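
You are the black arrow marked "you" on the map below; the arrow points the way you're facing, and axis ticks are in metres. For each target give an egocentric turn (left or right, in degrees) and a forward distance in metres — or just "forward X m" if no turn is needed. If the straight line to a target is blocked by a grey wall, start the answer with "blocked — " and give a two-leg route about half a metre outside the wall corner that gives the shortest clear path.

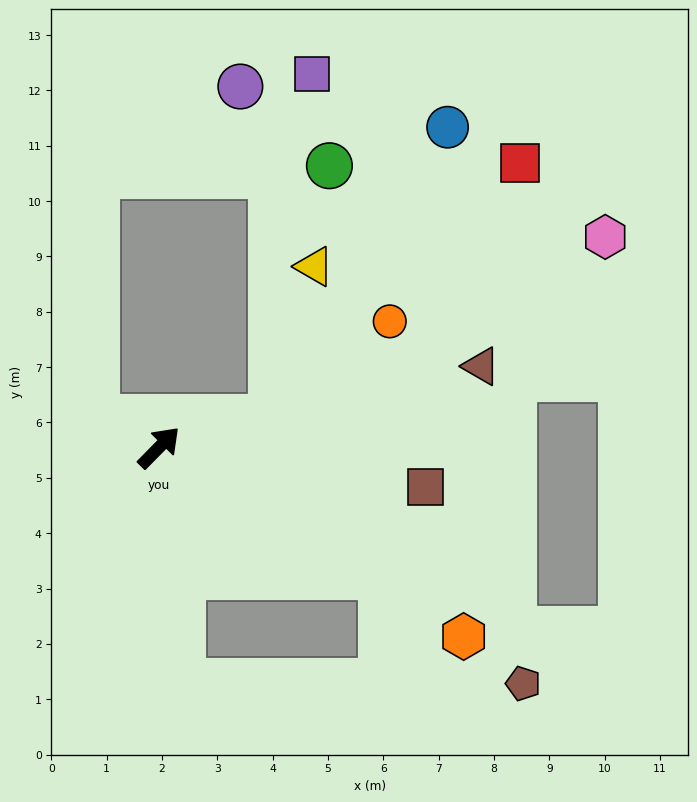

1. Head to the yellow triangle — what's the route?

blocked — turn right 31°, forward 2.1 m, then turn left 60°, forward 2.8 m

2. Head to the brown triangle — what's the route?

turn right 31°, forward 6.0 m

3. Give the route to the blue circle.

blocked — turn right 31°, forward 2.1 m, then turn left 44°, forward 6.1 m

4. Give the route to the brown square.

turn right 54°, forward 4.9 m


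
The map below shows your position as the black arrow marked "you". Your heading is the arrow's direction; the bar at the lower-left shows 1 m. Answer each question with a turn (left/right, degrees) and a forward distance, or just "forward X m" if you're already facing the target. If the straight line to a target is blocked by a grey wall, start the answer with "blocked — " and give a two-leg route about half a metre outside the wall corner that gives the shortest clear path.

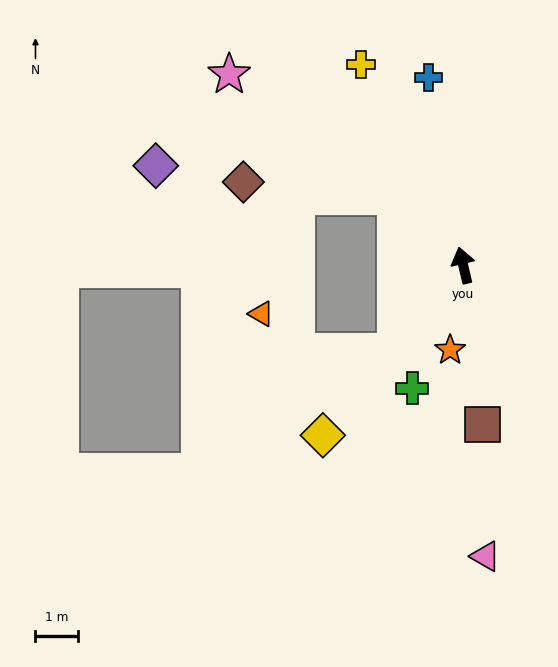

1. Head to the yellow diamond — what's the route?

turn left 127°, forward 5.1 m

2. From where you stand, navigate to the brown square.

turn left 174°, forward 3.7 m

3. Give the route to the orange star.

turn left 158°, forward 2.0 m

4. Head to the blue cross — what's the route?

turn right 3°, forward 4.4 m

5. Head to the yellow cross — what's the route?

turn left 14°, forward 5.2 m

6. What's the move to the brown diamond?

blocked — turn left 32°, forward 2.2 m, then turn left 39°, forward 3.5 m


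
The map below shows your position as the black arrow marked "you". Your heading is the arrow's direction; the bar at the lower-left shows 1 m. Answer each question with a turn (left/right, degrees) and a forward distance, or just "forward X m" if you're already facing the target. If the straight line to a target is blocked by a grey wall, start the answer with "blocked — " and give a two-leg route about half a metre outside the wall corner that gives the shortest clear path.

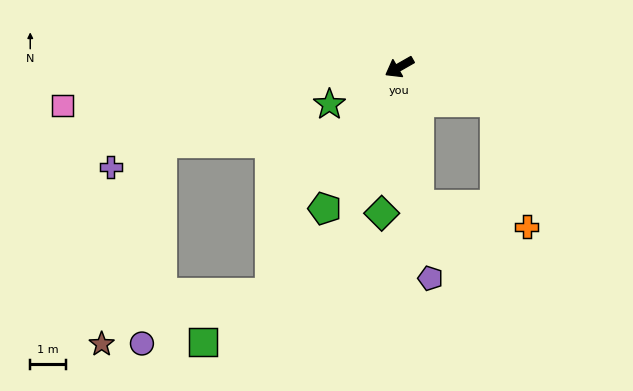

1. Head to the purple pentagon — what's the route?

turn left 69°, forward 6.0 m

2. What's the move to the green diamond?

turn left 53°, forward 4.2 m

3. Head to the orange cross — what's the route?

blocked — turn left 130°, forward 2.9 m, then turn right 55°, forward 3.6 m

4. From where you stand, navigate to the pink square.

turn right 23°, forward 9.6 m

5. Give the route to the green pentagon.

turn left 33°, forward 4.5 m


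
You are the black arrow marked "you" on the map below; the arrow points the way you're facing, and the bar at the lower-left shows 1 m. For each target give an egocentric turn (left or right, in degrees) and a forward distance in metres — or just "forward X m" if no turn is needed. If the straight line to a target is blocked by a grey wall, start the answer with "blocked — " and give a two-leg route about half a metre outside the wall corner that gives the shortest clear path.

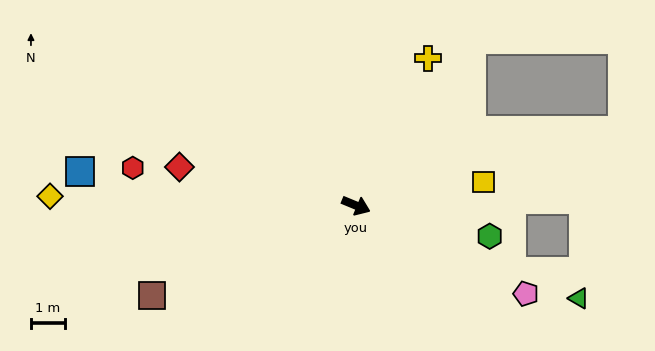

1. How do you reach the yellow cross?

turn left 86°, forward 4.8 m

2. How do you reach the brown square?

turn right 134°, forward 6.5 m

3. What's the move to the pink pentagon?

turn right 5°, forward 5.6 m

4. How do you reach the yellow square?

turn left 33°, forward 3.8 m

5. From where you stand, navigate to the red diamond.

turn right 170°, forward 5.3 m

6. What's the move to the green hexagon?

turn left 10°, forward 4.0 m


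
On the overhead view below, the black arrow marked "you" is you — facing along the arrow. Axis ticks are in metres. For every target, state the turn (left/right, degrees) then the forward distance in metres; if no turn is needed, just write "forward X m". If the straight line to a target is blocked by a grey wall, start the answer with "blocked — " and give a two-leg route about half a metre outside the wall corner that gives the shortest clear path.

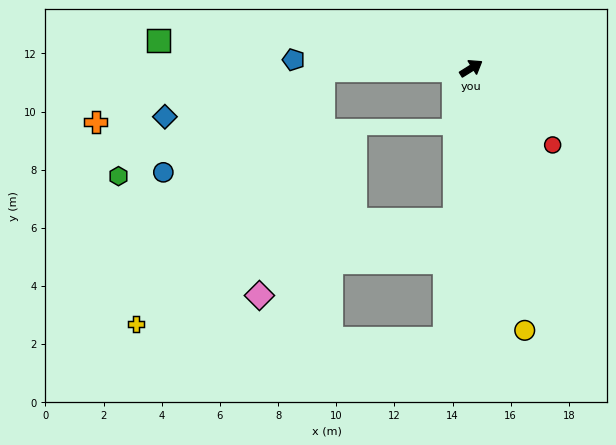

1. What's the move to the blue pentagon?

turn left 145°, forward 6.1 m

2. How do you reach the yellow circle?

turn right 111°, forward 9.2 m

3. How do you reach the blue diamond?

blocked — turn left 148°, forward 5.1 m, then turn left 17°, forward 5.7 m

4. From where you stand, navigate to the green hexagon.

blocked — turn left 148°, forward 5.1 m, then turn left 27°, forward 7.9 m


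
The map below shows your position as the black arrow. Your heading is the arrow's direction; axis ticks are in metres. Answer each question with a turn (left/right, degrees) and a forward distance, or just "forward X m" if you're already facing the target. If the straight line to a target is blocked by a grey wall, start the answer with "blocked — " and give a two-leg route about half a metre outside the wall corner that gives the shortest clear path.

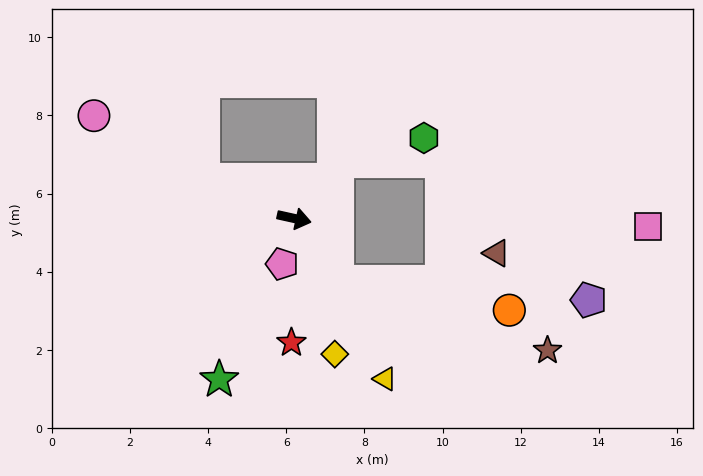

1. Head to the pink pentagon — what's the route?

turn right 92°, forward 1.2 m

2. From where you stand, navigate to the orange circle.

blocked — turn right 43°, forward 2.0 m, then turn left 46°, forward 4.5 m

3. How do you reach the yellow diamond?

turn right 61°, forward 3.6 m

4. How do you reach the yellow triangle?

turn right 48°, forward 4.7 m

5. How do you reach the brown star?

blocked — turn right 43°, forward 2.0 m, then turn left 37°, forward 5.7 m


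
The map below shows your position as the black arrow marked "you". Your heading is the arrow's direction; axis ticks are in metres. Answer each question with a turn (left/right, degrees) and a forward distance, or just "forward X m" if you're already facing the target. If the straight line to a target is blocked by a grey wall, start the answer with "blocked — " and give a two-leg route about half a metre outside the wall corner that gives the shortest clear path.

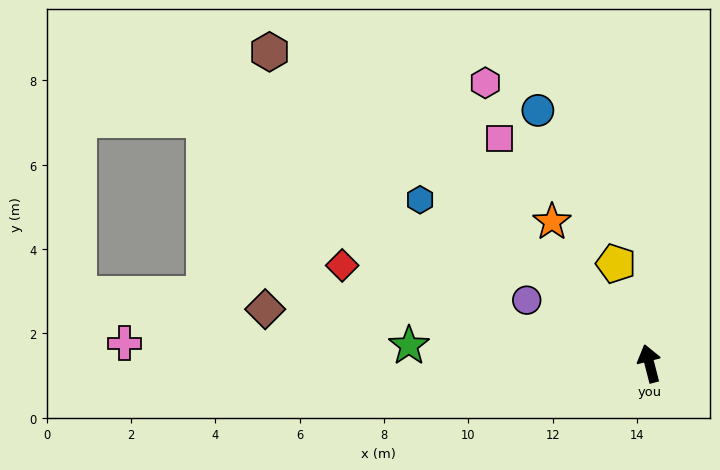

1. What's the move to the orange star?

turn left 20°, forward 4.1 m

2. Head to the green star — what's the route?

turn left 71°, forward 5.7 m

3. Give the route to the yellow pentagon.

turn left 4°, forward 2.5 m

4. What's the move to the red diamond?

turn left 58°, forward 7.6 m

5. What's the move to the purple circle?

turn left 48°, forward 3.3 m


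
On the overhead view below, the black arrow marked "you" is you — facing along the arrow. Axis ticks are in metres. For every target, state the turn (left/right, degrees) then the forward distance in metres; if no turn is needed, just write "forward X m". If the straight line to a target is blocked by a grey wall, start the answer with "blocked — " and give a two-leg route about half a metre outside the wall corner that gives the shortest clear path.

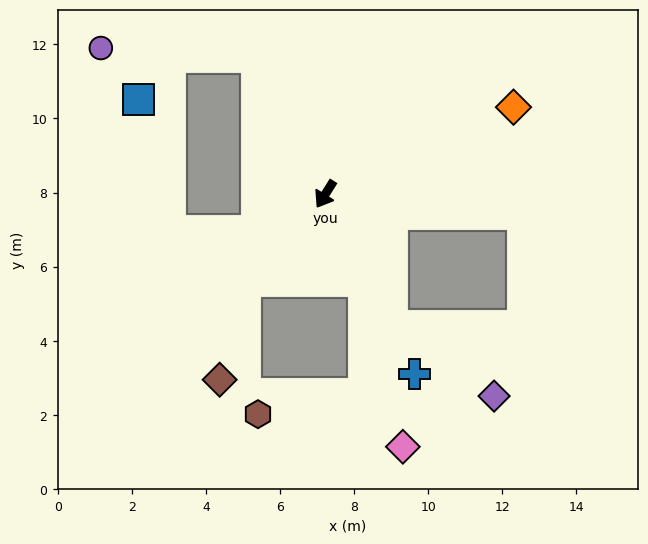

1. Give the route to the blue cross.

turn left 58°, forward 5.4 m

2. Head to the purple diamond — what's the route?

blocked — turn left 59°, forward 4.0 m, then turn left 28°, forward 3.3 m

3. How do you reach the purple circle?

blocked — turn right 121°, forward 4.1 m, then turn left 60°, forward 4.2 m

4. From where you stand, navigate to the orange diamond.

turn left 147°, forward 5.6 m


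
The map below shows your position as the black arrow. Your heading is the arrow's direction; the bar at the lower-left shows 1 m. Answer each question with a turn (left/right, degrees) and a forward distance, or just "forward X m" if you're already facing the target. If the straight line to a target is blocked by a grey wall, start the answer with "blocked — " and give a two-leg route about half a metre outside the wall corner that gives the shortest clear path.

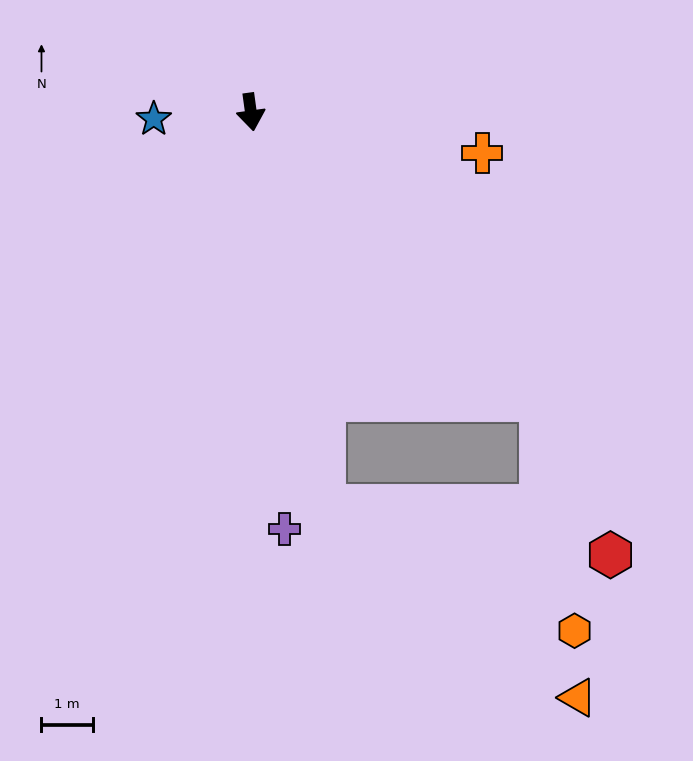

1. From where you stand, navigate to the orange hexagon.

blocked — turn left 37°, forward 8.0 m, then turn right 37°, forward 4.5 m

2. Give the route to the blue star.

turn right 94°, forward 1.9 m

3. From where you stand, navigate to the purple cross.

turn right 3°, forward 8.1 m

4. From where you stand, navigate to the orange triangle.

blocked — turn left 3°, forward 7.8 m, then turn left 42°, forward 6.2 m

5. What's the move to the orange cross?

turn left 72°, forward 4.6 m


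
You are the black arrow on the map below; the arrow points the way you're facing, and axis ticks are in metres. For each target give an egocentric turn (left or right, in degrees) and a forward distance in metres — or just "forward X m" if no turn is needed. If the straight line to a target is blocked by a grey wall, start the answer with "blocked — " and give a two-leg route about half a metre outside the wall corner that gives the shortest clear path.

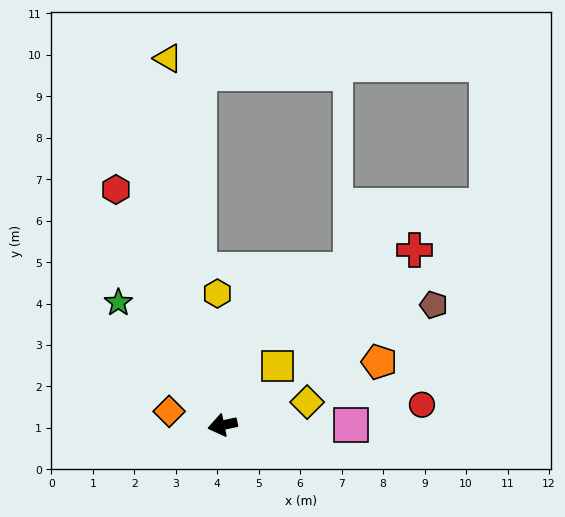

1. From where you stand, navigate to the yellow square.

turn right 145°, forward 2.0 m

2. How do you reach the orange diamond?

turn right 26°, forward 1.3 m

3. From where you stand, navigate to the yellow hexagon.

turn right 100°, forward 3.2 m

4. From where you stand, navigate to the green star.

turn right 62°, forward 3.9 m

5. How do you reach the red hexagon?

turn right 78°, forward 6.2 m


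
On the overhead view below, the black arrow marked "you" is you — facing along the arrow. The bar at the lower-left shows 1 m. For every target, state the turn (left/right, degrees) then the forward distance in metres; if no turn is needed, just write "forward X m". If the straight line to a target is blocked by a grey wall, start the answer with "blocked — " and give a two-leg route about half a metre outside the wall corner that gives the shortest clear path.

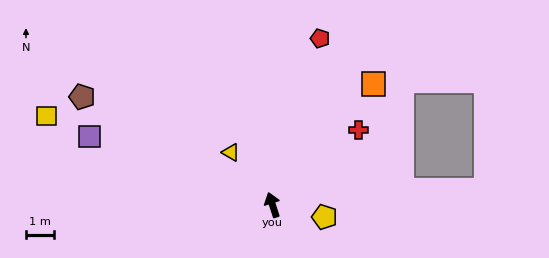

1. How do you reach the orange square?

turn right 58°, forward 5.6 m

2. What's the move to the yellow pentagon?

turn right 121°, forward 1.9 m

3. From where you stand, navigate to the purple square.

turn left 52°, forward 7.0 m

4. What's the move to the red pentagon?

turn right 34°, forward 6.2 m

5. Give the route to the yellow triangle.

turn left 21°, forward 2.4 m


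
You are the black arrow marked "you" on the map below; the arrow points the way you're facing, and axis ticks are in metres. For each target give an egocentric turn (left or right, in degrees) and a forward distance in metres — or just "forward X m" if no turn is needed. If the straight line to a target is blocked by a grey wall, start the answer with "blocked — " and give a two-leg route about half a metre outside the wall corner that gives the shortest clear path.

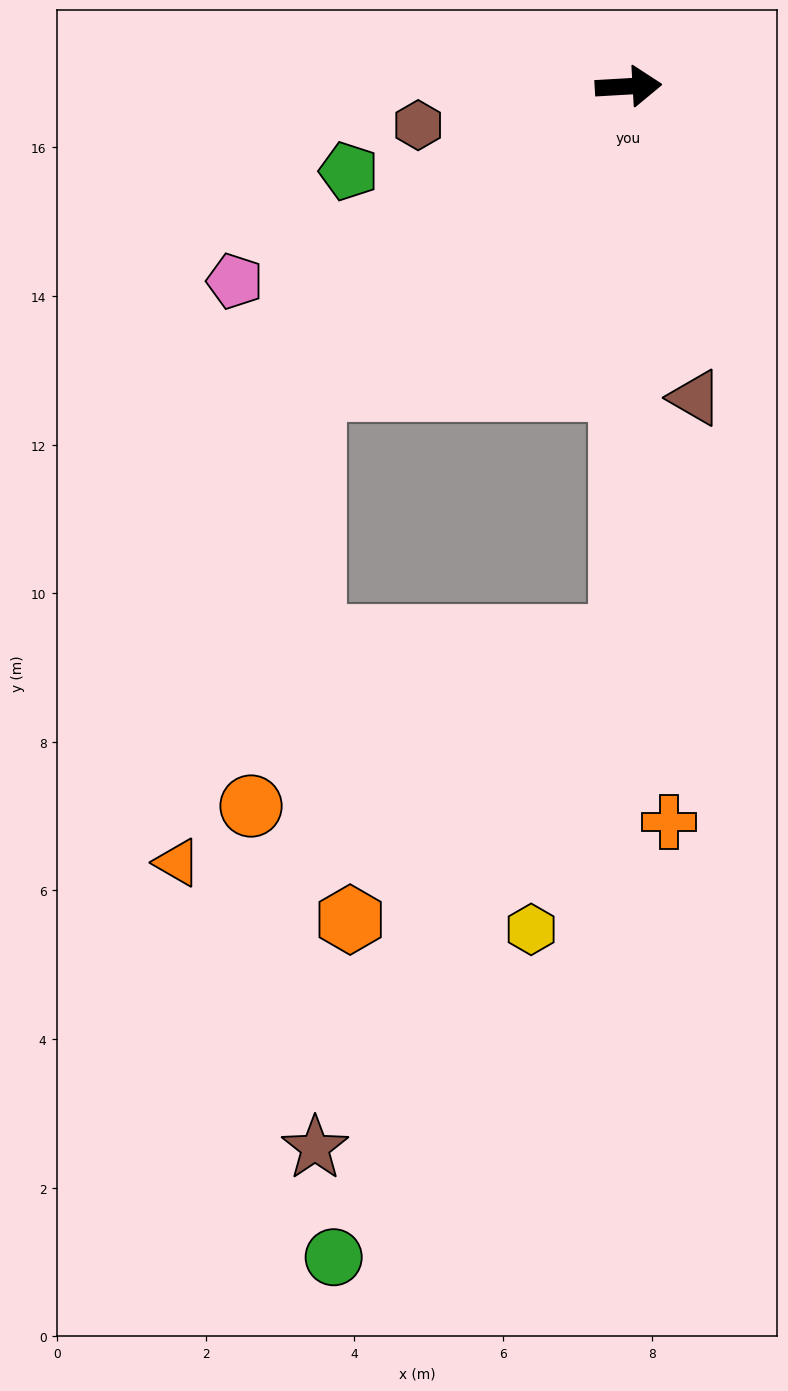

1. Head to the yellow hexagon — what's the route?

blocked — turn right 94°, forward 7.4 m, then turn right 16°, forward 4.1 m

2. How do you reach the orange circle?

blocked — turn right 139°, forward 5.9 m, then turn left 37°, forward 5.7 m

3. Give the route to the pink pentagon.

turn right 157°, forward 5.9 m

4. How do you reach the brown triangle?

turn right 81°, forward 4.3 m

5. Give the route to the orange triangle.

blocked — turn right 139°, forward 5.9 m, then turn left 30°, forward 6.6 m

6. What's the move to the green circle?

blocked — turn right 94°, forward 7.4 m, then turn right 24°, forward 9.2 m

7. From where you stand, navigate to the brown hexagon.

turn right 173°, forward 2.9 m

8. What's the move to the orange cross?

turn right 90°, forward 9.9 m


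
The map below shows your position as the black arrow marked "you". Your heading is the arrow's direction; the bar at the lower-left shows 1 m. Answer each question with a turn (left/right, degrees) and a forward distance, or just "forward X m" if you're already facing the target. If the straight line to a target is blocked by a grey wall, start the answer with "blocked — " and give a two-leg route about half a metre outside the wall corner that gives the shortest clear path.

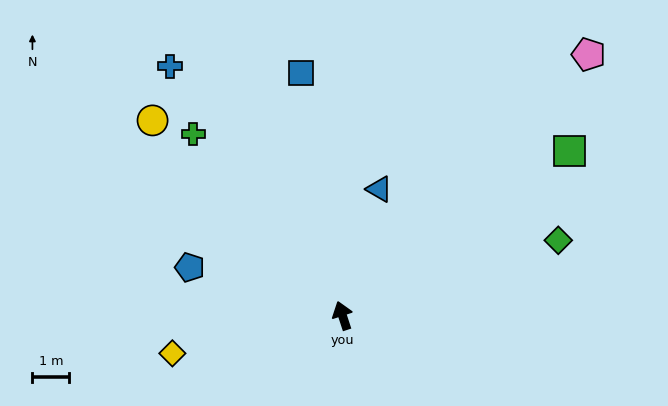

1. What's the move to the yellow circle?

turn left 26°, forward 7.4 m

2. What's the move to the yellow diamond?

turn left 84°, forward 4.7 m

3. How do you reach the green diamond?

turn right 89°, forward 6.2 m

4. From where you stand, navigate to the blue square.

turn right 8°, forward 6.7 m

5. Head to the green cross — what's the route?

turn left 21°, forward 6.4 m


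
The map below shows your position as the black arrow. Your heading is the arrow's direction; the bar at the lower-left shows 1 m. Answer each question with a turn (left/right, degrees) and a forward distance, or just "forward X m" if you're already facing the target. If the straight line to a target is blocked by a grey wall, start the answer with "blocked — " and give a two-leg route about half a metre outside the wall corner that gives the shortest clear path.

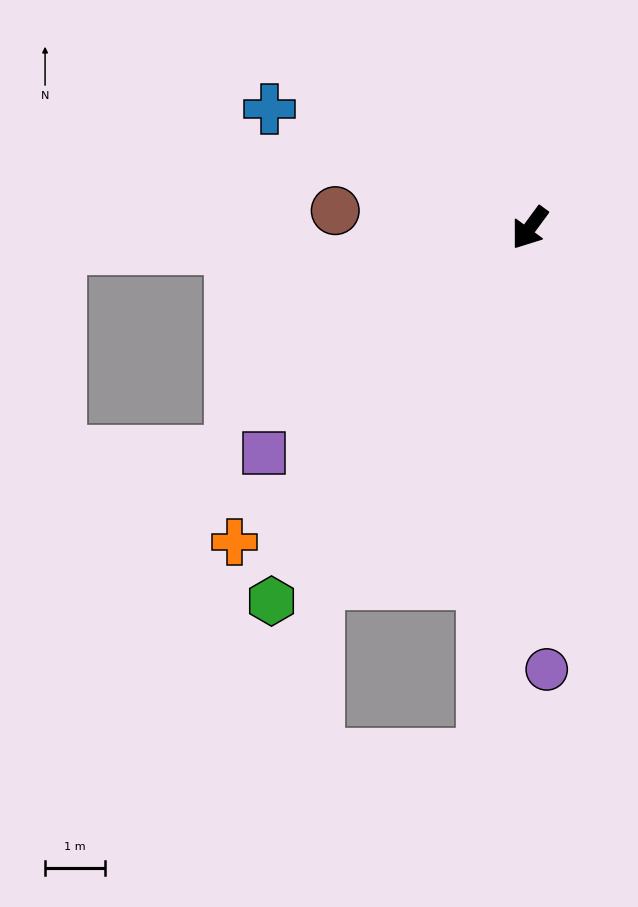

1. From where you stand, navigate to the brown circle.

turn right 59°, forward 3.3 m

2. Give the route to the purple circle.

turn left 39°, forward 7.4 m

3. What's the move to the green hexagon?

forward 7.6 m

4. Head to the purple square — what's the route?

turn right 13°, forward 5.8 m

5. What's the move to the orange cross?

turn right 7°, forward 7.2 m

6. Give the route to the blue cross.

turn right 78°, forward 4.8 m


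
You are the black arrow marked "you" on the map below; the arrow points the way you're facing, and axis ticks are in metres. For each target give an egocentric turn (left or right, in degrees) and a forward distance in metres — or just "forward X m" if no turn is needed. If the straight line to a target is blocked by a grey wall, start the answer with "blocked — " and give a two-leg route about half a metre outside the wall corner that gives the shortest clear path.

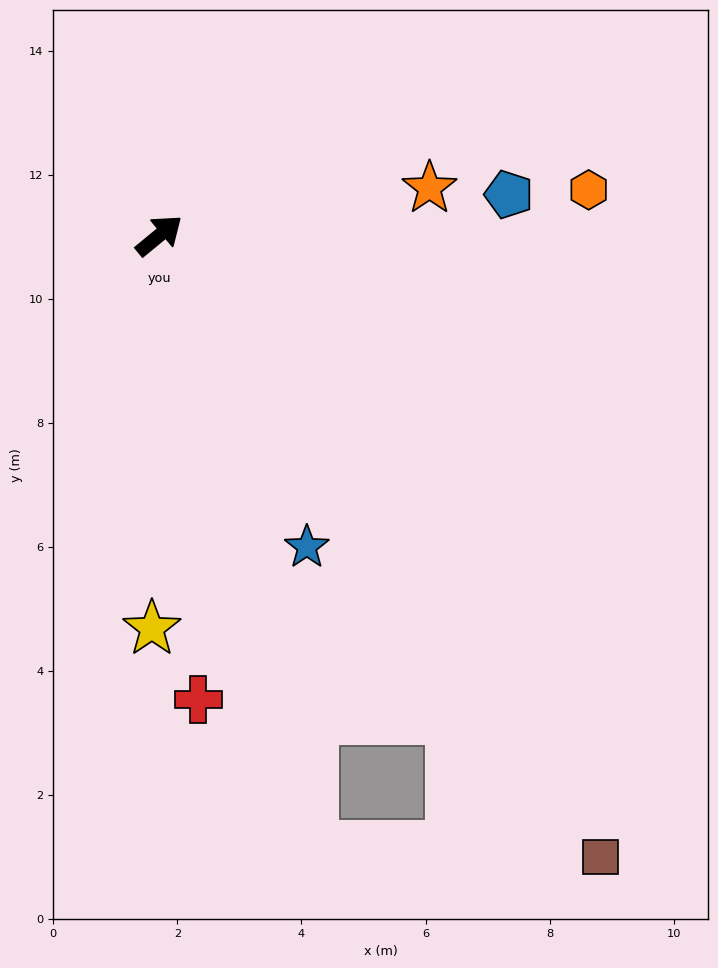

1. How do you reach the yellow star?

turn right 131°, forward 6.3 m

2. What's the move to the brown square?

turn right 94°, forward 12.3 m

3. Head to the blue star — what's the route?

turn right 104°, forward 5.6 m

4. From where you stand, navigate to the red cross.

turn right 125°, forward 7.5 m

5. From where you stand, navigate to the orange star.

turn right 30°, forward 4.4 m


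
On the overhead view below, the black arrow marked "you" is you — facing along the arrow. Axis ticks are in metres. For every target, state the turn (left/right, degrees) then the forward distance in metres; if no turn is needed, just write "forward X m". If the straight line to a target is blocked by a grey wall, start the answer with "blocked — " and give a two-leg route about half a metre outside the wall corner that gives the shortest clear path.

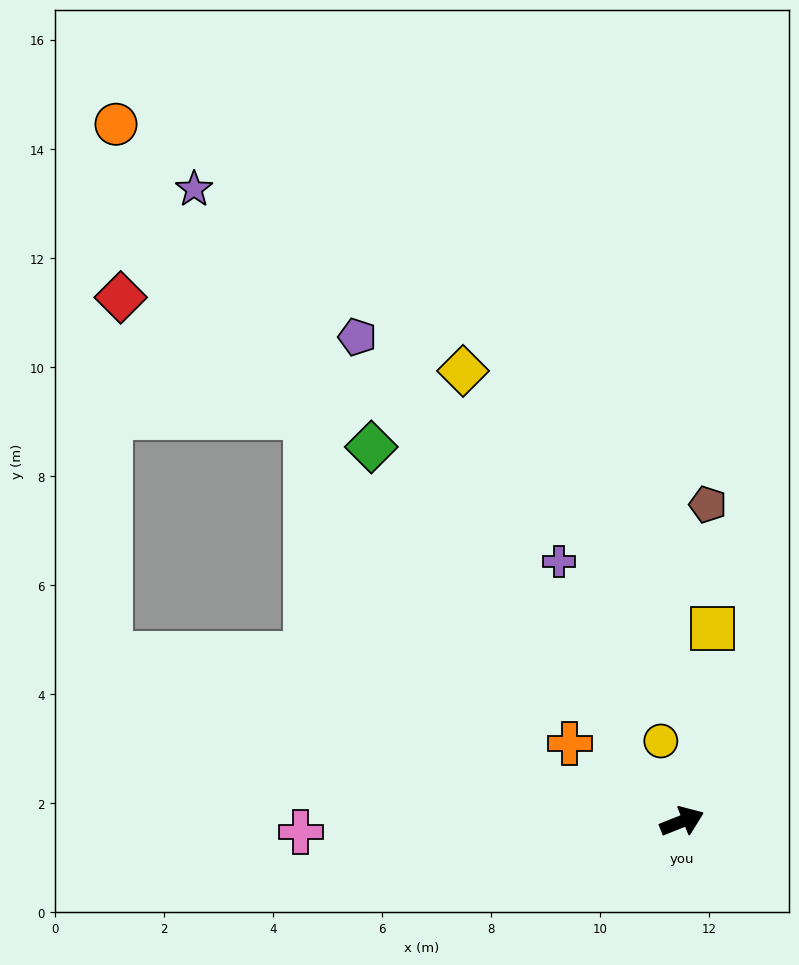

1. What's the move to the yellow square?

turn left 59°, forward 3.6 m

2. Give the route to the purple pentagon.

turn left 102°, forward 10.7 m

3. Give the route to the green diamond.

turn left 108°, forward 8.9 m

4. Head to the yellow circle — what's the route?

turn left 83°, forward 1.5 m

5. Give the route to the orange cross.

turn left 123°, forward 2.5 m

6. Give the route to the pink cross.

turn left 160°, forward 7.0 m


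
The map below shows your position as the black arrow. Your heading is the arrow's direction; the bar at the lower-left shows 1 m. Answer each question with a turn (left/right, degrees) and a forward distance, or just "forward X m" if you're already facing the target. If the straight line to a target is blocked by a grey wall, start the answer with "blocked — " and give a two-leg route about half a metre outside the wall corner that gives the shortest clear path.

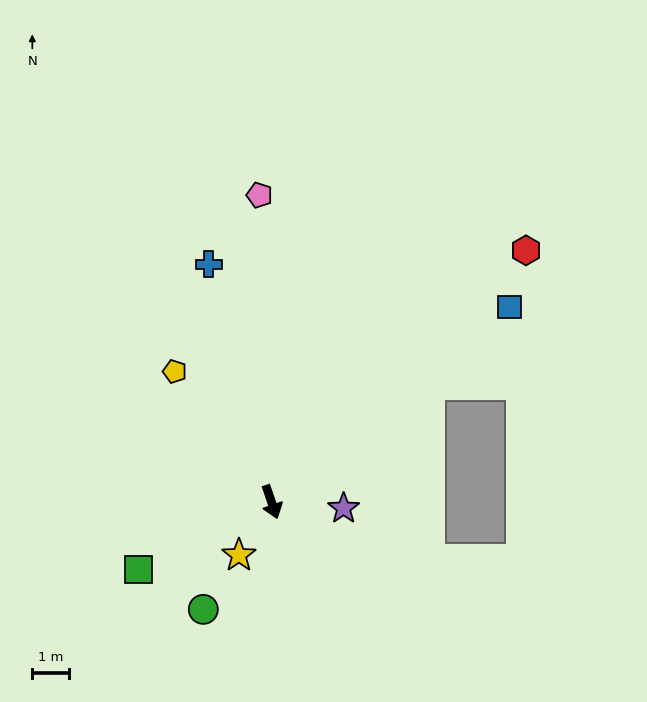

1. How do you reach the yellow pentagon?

turn right 162°, forward 4.5 m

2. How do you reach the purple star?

turn left 66°, forward 2.0 m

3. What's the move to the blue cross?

turn left 176°, forward 6.8 m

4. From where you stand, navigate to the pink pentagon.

turn left 163°, forward 8.4 m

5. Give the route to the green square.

turn right 82°, forward 4.1 m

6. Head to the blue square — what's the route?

turn left 111°, forward 8.4 m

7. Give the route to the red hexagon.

turn left 116°, forward 9.8 m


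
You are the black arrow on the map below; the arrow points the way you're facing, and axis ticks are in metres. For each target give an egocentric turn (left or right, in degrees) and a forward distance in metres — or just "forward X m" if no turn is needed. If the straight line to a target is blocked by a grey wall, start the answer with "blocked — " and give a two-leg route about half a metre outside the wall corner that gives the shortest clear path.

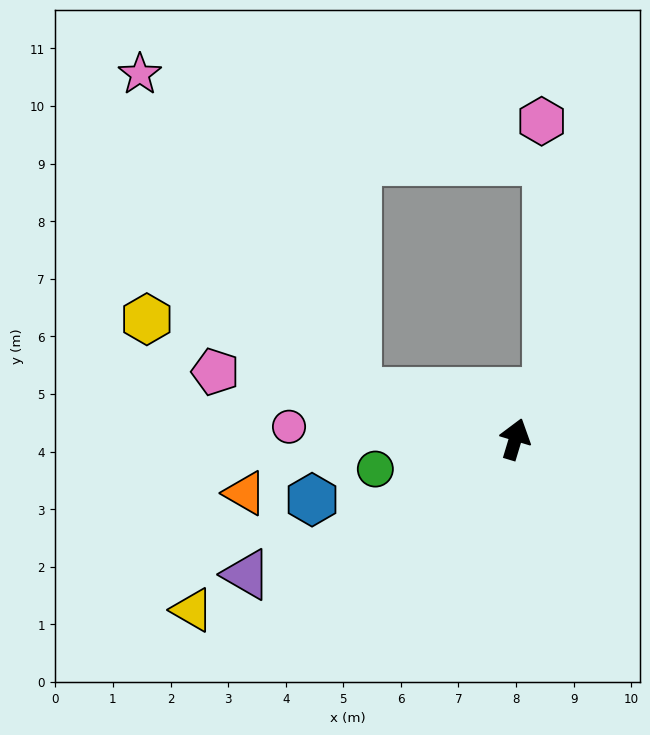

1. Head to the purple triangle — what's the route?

turn left 134°, forward 5.2 m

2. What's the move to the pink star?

blocked — turn left 90°, forward 2.9 m, then turn right 39°, forward 6.7 m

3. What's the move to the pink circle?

turn left 104°, forward 3.9 m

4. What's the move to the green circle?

turn left 119°, forward 2.5 m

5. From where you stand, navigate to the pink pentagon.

turn left 94°, forward 5.3 m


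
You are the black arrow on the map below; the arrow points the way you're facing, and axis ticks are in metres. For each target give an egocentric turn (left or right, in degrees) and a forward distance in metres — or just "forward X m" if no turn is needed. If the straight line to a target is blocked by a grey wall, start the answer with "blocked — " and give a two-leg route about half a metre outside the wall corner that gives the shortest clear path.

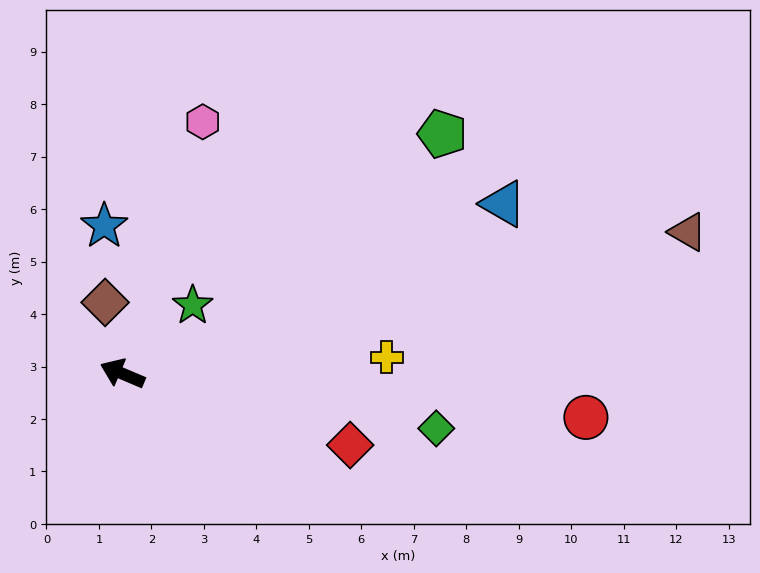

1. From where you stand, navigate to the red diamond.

turn right 174°, forward 4.5 m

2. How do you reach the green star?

turn right 113°, forward 1.9 m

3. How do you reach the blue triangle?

turn right 133°, forward 7.9 m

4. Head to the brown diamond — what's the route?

turn right 53°, forward 1.4 m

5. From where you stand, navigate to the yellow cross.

turn right 153°, forward 5.1 m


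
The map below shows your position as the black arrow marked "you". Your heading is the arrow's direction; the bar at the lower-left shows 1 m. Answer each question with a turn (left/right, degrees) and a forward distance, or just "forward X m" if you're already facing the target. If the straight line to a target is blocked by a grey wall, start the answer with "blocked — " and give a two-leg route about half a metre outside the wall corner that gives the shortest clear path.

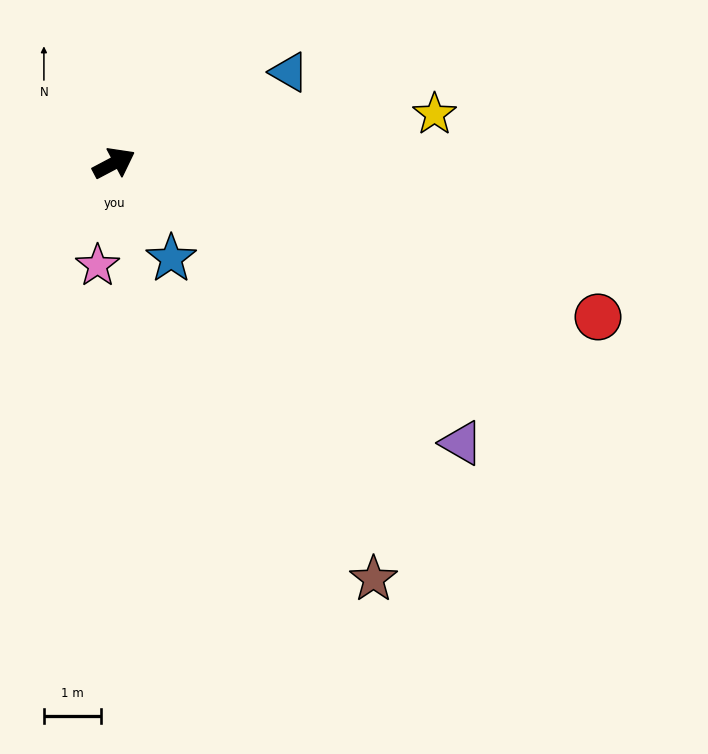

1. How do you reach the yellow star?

turn right 19°, forward 5.6 m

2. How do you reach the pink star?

turn right 127°, forward 1.8 m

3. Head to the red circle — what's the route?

turn right 46°, forward 8.8 m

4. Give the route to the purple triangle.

turn right 67°, forward 7.8 m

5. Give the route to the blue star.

turn right 87°, forward 1.9 m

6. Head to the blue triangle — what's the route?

forward 3.4 m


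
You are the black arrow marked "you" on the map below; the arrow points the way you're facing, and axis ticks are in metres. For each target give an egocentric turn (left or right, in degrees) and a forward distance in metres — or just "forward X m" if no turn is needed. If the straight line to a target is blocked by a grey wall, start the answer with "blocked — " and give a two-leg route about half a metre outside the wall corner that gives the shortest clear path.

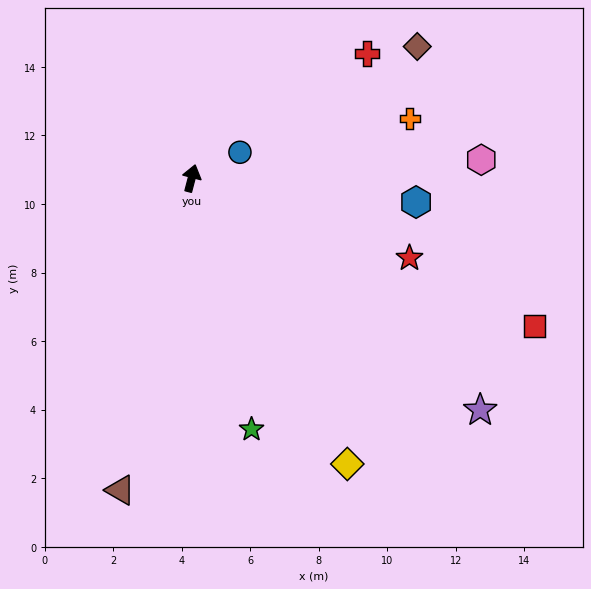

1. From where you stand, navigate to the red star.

turn right 95°, forward 6.8 m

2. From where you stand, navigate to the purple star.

turn right 114°, forward 10.8 m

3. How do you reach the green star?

turn right 152°, forward 7.5 m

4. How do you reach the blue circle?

turn right 47°, forward 1.6 m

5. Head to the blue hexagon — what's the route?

turn right 81°, forward 6.6 m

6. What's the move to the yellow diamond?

turn right 137°, forward 9.5 m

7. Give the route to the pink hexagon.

turn right 72°, forward 8.5 m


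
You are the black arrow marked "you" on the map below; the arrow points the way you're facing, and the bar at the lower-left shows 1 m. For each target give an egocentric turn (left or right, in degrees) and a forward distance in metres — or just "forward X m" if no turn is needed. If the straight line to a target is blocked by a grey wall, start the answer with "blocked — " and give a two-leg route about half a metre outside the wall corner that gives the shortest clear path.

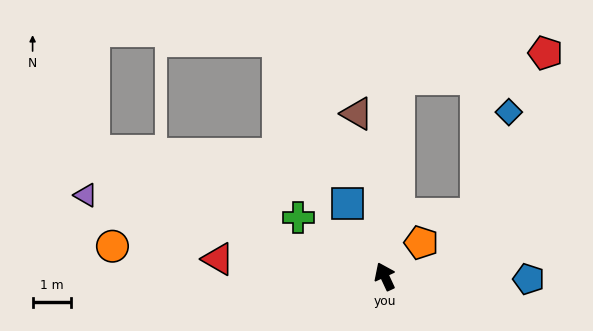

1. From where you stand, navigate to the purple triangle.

turn left 50°, forward 8.2 m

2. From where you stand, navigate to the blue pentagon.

turn right 116°, forward 3.8 m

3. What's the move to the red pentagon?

blocked — turn right 29°, forward 5.2 m, then turn right 76°, forward 3.9 m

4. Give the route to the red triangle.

turn left 59°, forward 4.4 m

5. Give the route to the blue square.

turn left 2°, forward 2.2 m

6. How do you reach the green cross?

turn left 31°, forward 2.8 m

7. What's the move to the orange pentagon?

turn right 72°, forward 1.3 m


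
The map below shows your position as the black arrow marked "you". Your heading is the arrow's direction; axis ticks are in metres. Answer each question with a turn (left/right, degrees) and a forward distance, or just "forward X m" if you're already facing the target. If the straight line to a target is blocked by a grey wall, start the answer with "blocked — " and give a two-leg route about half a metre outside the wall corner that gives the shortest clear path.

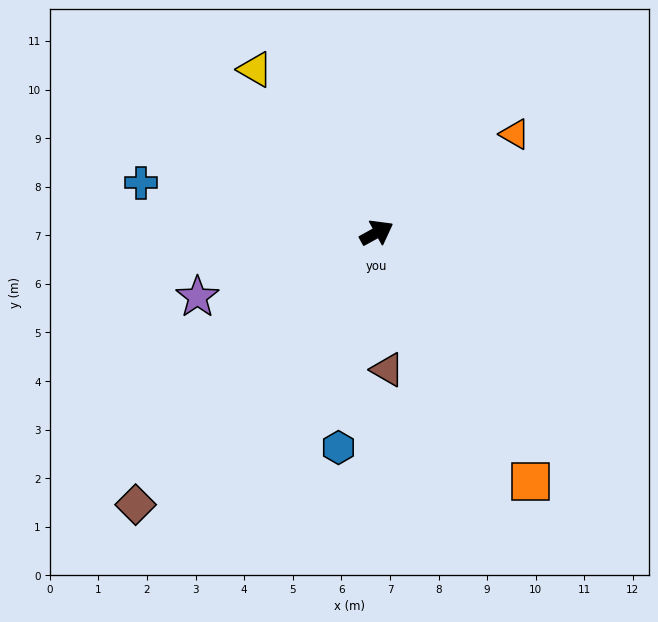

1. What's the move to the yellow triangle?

turn left 98°, forward 4.2 m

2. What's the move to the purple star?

turn left 171°, forward 3.9 m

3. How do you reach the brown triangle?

turn right 114°, forward 2.8 m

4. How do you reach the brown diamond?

turn right 160°, forward 7.5 m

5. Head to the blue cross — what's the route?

turn left 139°, forward 5.0 m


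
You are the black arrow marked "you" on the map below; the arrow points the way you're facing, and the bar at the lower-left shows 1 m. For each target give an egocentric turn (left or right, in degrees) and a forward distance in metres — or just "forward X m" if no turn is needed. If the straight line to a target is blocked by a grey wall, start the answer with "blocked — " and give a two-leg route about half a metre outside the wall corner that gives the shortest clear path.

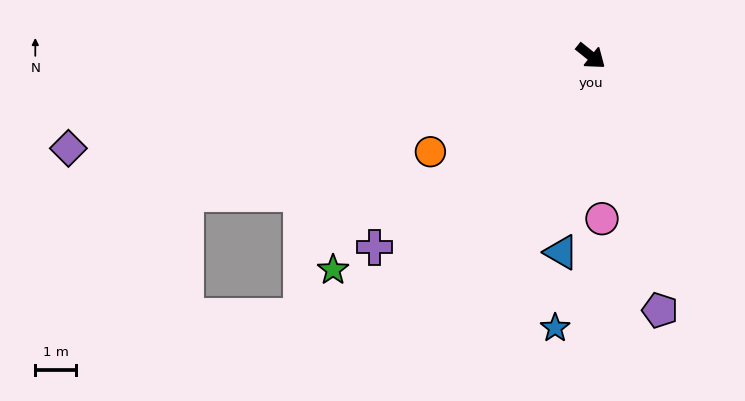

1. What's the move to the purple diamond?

turn right 131°, forward 12.9 m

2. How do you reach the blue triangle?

turn right 60°, forward 4.8 m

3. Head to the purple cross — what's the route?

turn right 100°, forward 7.0 m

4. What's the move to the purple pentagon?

turn right 36°, forward 6.4 m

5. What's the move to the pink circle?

turn right 47°, forward 4.0 m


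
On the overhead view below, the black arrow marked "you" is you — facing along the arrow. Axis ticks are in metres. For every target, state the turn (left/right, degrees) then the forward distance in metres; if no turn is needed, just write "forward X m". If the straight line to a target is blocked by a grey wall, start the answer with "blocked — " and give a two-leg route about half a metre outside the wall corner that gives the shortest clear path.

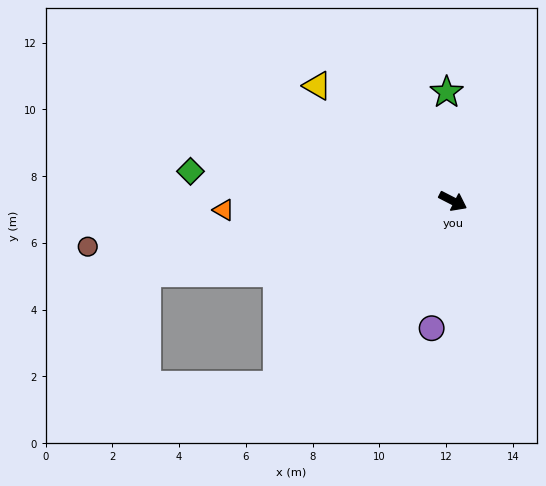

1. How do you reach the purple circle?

turn right 72°, forward 3.9 m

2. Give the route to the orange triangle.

turn right 151°, forward 6.9 m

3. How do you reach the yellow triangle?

turn left 167°, forward 5.3 m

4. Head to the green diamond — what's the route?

turn right 159°, forward 7.9 m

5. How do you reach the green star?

turn left 120°, forward 3.3 m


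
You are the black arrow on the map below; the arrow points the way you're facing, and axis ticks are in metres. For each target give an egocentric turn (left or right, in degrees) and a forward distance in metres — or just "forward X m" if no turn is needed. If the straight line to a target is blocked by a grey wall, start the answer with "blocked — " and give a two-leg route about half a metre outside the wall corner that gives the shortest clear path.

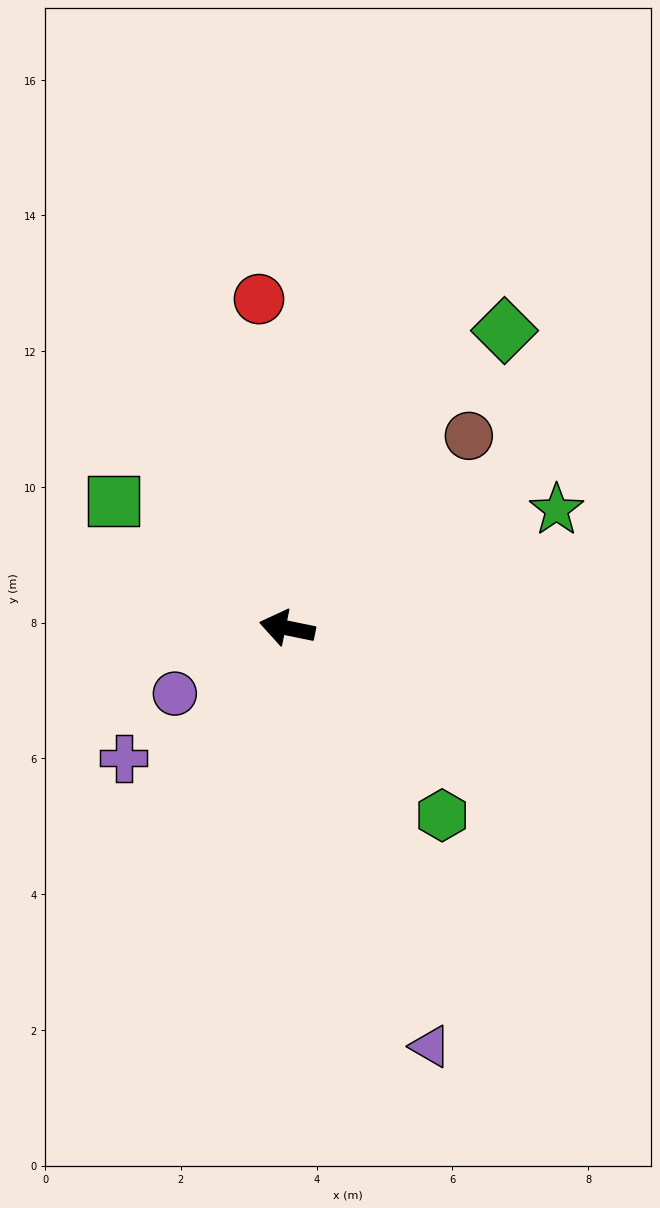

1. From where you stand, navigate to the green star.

turn right 145°, forward 4.3 m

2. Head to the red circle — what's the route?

turn right 74°, forward 4.9 m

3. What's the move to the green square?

turn right 25°, forward 3.2 m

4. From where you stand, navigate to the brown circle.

turn right 122°, forward 3.9 m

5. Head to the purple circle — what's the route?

turn left 42°, forward 1.9 m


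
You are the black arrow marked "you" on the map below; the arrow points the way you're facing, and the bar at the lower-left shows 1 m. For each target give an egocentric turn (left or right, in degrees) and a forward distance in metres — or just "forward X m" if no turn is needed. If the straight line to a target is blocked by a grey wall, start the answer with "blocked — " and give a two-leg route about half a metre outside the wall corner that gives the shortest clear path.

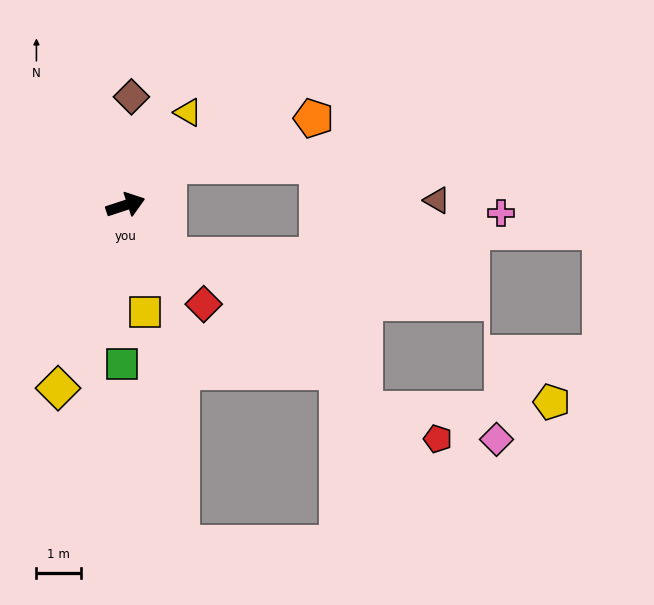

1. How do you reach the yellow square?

turn right 98°, forward 2.4 m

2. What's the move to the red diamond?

turn right 70°, forward 2.8 m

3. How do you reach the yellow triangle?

turn left 38°, forward 2.5 m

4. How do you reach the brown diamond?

turn left 69°, forward 2.4 m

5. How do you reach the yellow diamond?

turn right 128°, forward 4.3 m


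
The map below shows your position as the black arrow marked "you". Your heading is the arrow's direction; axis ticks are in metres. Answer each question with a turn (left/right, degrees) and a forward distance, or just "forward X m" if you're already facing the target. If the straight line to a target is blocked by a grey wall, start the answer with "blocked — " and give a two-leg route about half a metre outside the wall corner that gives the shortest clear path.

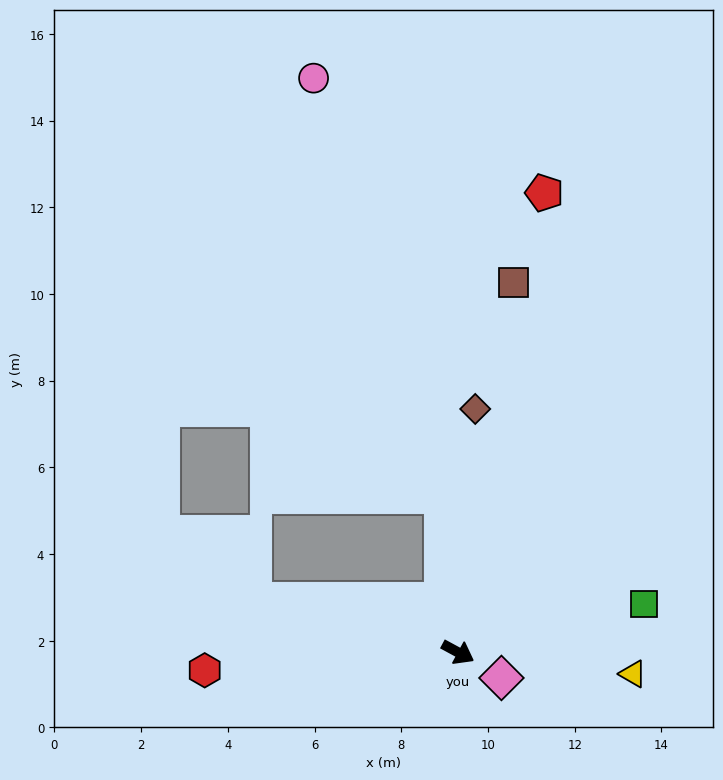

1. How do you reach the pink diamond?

turn right 2°, forward 1.2 m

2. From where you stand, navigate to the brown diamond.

turn left 114°, forward 5.6 m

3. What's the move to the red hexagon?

turn right 147°, forward 5.9 m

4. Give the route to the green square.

turn left 43°, forward 4.4 m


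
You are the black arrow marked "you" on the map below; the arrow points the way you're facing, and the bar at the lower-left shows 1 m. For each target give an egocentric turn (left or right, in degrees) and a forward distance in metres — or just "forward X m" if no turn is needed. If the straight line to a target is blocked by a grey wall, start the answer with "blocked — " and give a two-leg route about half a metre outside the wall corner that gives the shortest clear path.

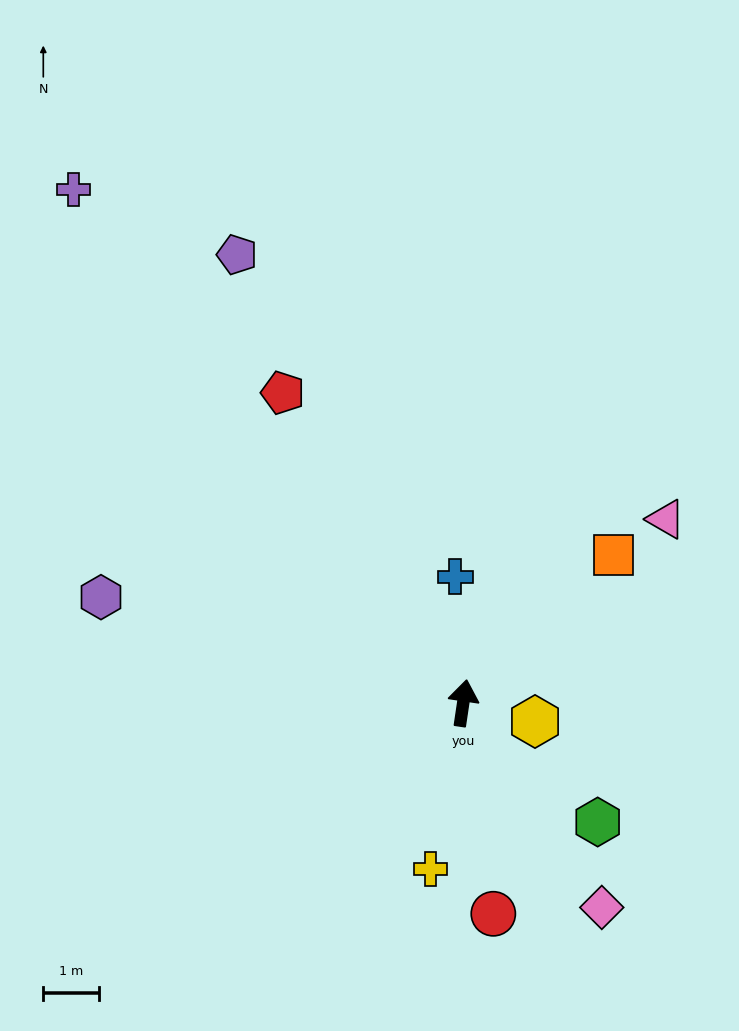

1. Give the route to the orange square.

turn right 37°, forward 3.8 m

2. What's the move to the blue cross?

turn left 12°, forward 2.3 m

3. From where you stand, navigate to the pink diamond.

turn right 137°, forward 4.5 m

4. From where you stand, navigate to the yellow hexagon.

turn right 96°, forward 1.3 m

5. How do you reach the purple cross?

turn left 46°, forward 11.7 m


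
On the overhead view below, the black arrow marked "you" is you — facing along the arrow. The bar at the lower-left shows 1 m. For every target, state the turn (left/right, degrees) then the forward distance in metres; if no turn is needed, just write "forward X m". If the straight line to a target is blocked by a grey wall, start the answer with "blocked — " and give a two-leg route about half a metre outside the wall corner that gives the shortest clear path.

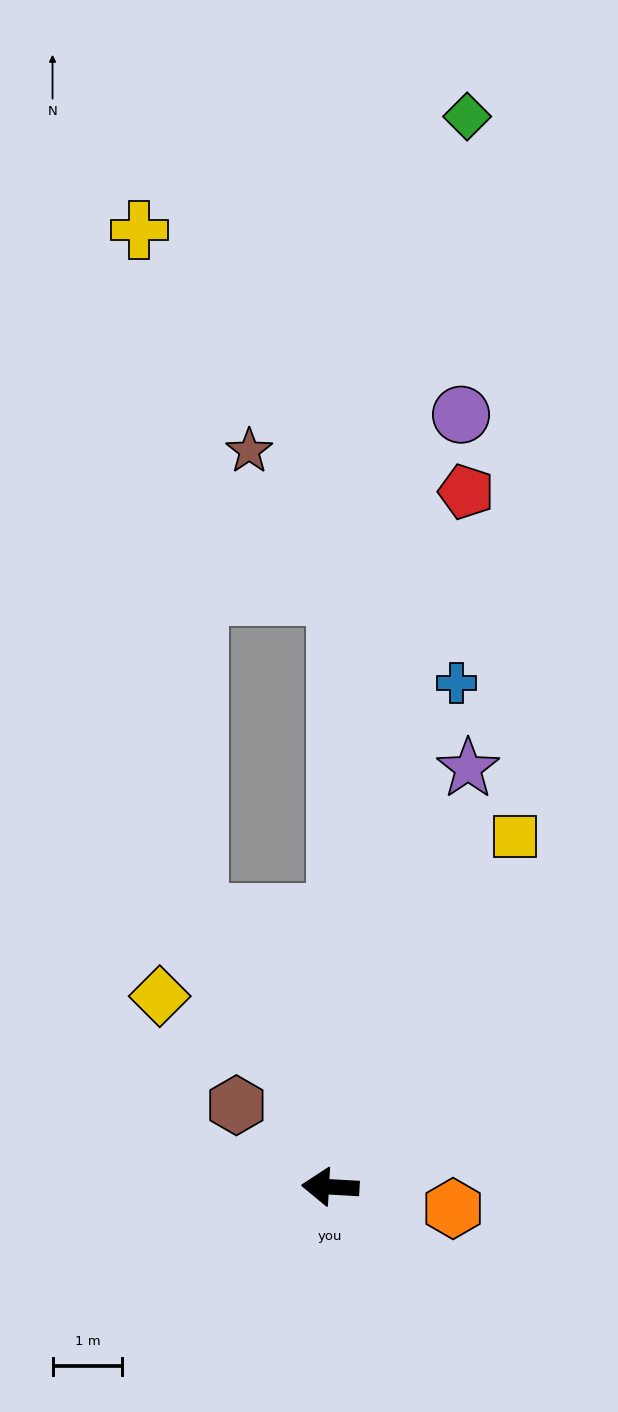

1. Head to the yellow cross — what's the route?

blocked — turn right 61°, forward 4.3 m, then turn right 21°, forward 9.8 m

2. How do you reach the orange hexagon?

turn left 173°, forward 1.8 m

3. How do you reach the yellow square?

turn right 115°, forward 5.7 m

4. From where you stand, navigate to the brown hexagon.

turn right 38°, forward 1.8 m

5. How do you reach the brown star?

blocked — turn right 87°, forward 8.5 m, then turn left 31°, forward 2.4 m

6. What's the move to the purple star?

turn right 105°, forward 6.3 m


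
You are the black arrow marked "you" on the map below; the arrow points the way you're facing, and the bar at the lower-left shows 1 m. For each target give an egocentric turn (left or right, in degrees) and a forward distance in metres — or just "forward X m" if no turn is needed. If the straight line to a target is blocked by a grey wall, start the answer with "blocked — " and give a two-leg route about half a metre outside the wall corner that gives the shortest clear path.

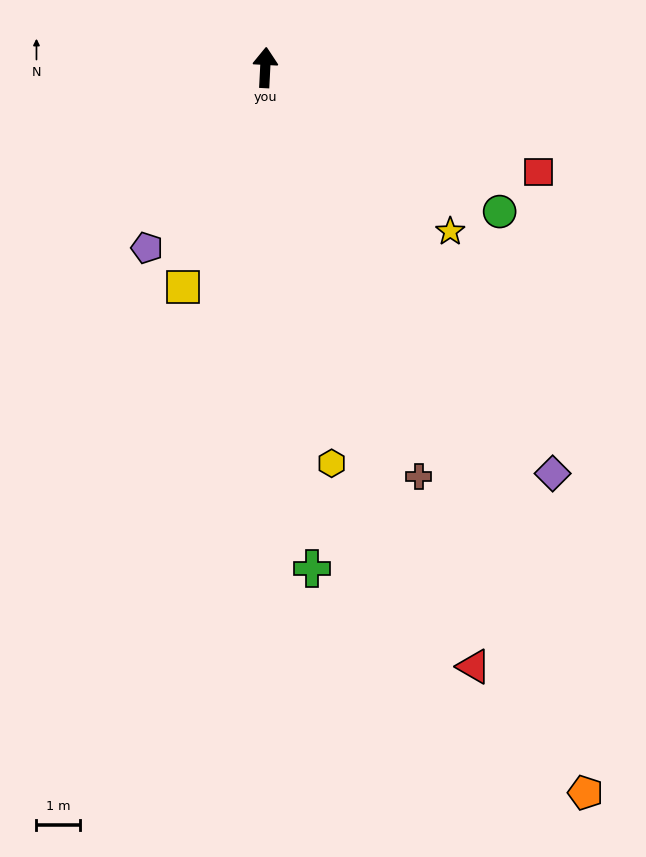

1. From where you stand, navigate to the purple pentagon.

turn left 150°, forward 4.9 m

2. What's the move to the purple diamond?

turn right 142°, forward 11.4 m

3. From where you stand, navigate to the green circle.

turn right 119°, forward 6.3 m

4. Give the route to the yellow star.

turn right 129°, forward 5.6 m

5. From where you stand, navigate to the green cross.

turn right 172°, forward 11.5 m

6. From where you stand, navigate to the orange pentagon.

turn right 153°, forward 18.1 m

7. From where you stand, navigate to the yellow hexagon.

turn right 168°, forward 9.2 m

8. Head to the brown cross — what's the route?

turn right 156°, forward 10.0 m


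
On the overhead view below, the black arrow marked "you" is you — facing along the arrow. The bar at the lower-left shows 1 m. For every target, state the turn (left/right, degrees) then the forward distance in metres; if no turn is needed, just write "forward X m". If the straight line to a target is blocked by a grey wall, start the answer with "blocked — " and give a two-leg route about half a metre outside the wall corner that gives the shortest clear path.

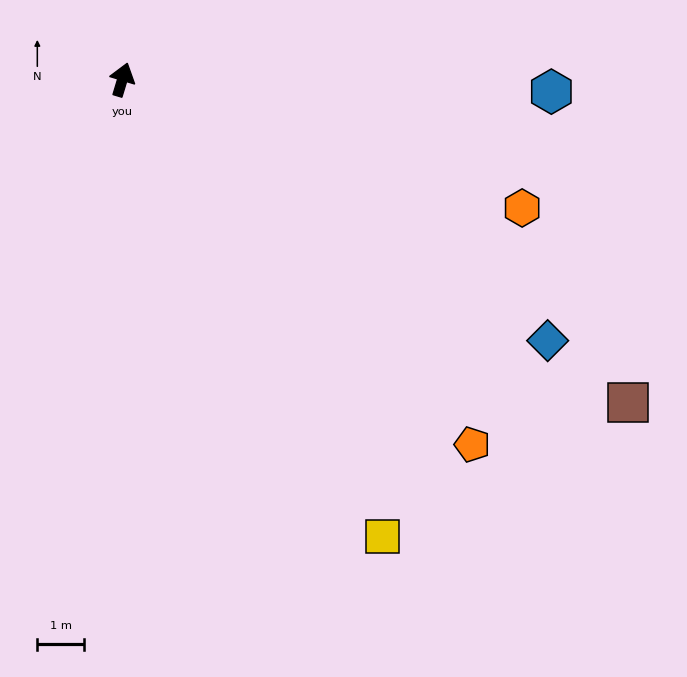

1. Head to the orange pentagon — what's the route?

turn right 119°, forward 10.8 m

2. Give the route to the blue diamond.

turn right 105°, forward 10.6 m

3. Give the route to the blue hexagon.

turn right 75°, forward 9.2 m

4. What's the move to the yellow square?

turn right 134°, forward 11.2 m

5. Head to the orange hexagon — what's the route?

turn right 91°, forward 9.0 m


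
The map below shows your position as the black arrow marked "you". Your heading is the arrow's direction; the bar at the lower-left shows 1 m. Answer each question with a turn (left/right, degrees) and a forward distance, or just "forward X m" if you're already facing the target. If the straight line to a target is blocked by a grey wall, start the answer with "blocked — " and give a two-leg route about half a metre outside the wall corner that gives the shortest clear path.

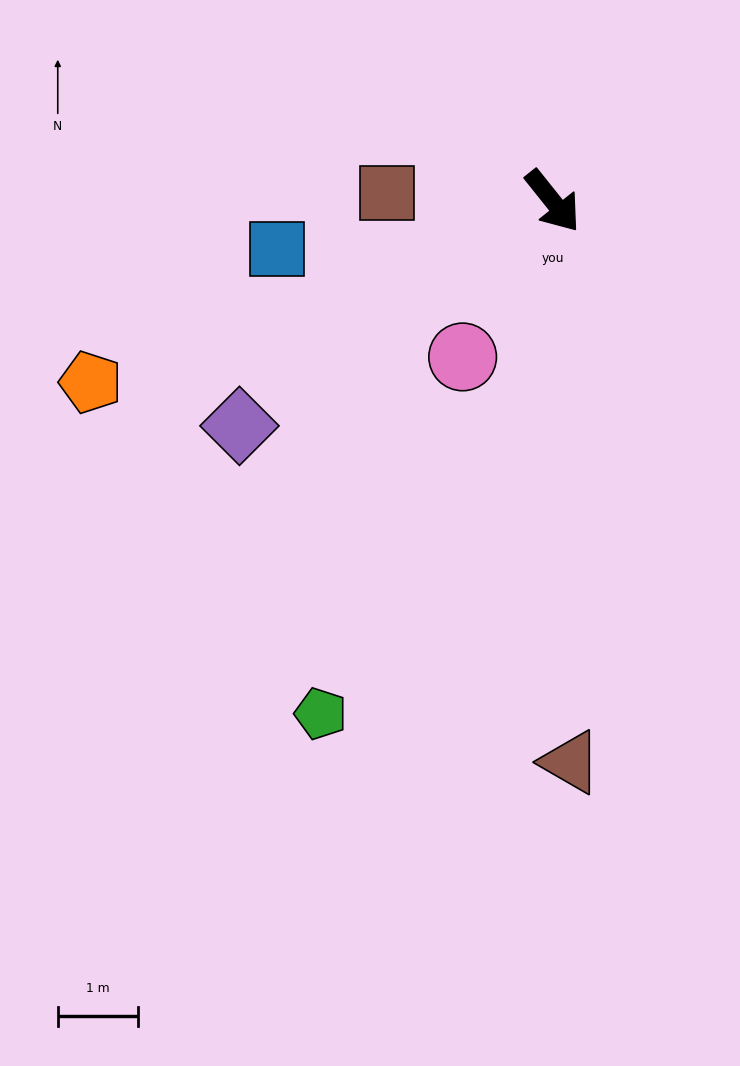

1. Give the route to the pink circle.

turn right 69°, forward 2.3 m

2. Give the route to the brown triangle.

turn right 37°, forward 7.0 m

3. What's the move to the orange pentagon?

turn right 107°, forward 6.2 m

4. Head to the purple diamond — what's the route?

turn right 93°, forward 4.8 m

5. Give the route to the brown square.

turn right 131°, forward 2.1 m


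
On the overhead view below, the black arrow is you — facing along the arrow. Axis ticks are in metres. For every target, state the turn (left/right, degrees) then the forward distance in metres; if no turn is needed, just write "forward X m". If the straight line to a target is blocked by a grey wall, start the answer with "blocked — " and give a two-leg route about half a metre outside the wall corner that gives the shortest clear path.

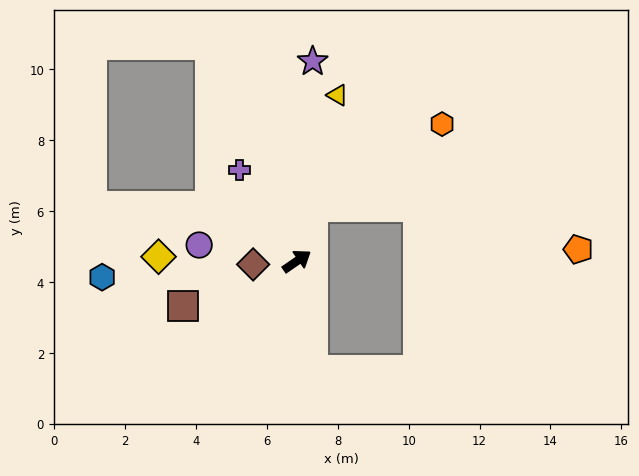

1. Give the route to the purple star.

turn left 51°, forward 5.7 m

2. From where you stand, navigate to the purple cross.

turn left 88°, forward 3.0 m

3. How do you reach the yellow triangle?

turn left 42°, forward 4.8 m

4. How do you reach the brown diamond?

turn left 150°, forward 1.2 m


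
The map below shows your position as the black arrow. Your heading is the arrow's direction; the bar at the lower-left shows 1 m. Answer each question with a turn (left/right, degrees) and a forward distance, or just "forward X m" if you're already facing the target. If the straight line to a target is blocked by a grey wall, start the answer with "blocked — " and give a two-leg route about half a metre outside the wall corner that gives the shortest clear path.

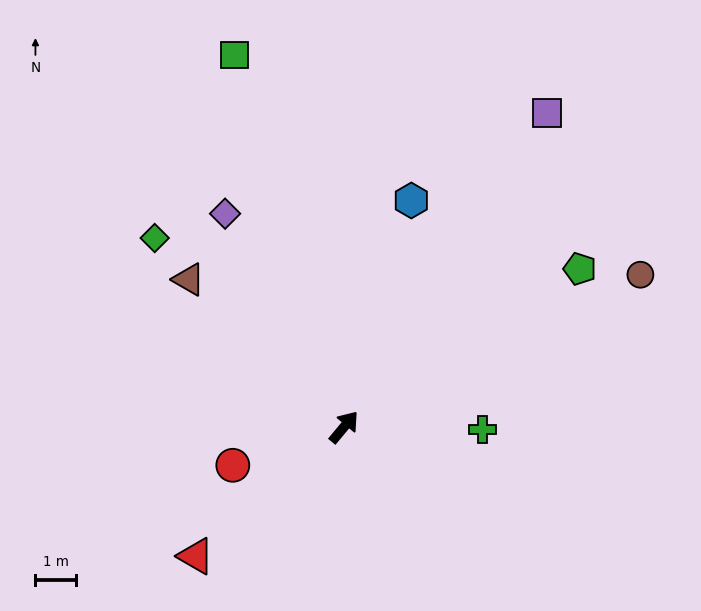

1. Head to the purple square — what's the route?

turn left 7°, forward 9.1 m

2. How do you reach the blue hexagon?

turn left 23°, forward 5.8 m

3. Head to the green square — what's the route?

turn left 56°, forward 9.5 m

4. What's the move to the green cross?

turn right 51°, forward 3.4 m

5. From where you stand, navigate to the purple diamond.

turn left 69°, forward 6.0 m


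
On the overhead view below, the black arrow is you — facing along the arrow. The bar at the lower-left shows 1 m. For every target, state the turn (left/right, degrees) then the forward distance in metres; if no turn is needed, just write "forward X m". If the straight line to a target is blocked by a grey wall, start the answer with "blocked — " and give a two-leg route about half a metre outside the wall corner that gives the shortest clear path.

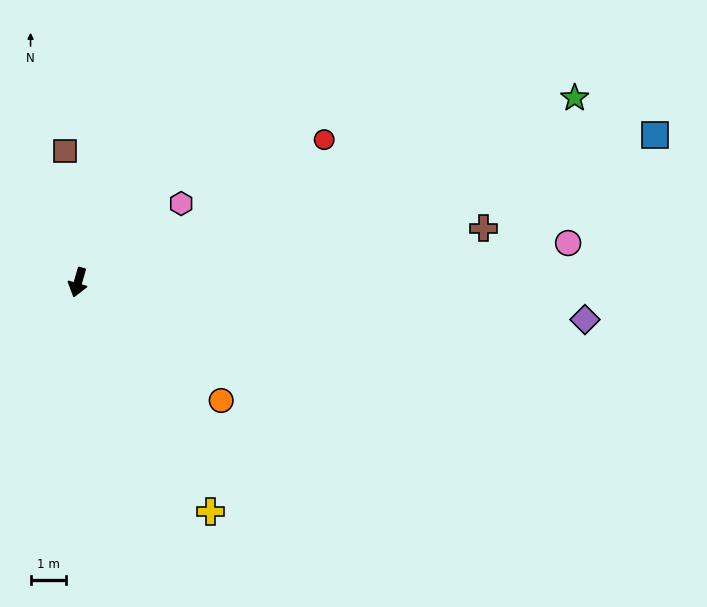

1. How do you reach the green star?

turn left 126°, forward 15.1 m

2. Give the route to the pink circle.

turn left 111°, forward 14.0 m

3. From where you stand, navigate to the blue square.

turn left 120°, forward 17.0 m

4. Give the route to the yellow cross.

turn left 46°, forward 7.6 m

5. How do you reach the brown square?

turn right 158°, forward 3.8 m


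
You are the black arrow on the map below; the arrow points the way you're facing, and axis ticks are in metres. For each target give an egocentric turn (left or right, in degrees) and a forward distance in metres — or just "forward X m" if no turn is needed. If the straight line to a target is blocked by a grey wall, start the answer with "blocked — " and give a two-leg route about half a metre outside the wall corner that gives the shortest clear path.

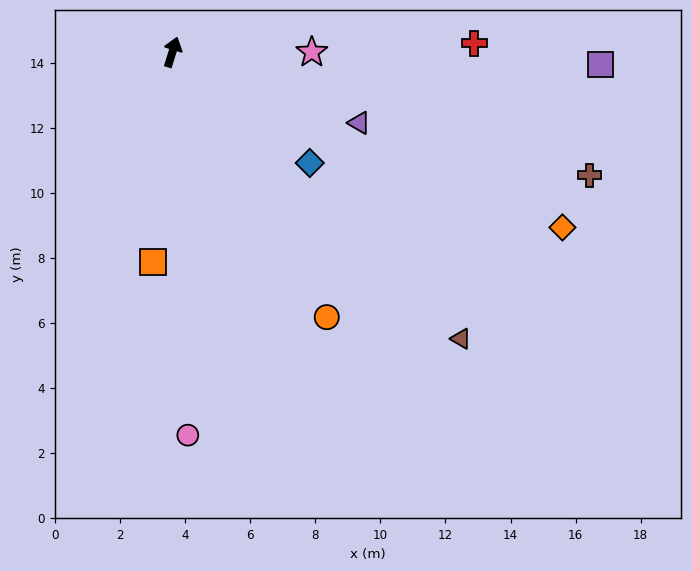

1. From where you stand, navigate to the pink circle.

turn right 160°, forward 11.8 m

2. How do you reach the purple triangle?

turn right 93°, forward 6.1 m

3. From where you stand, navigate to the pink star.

turn right 73°, forward 4.3 m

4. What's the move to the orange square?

turn right 168°, forward 6.5 m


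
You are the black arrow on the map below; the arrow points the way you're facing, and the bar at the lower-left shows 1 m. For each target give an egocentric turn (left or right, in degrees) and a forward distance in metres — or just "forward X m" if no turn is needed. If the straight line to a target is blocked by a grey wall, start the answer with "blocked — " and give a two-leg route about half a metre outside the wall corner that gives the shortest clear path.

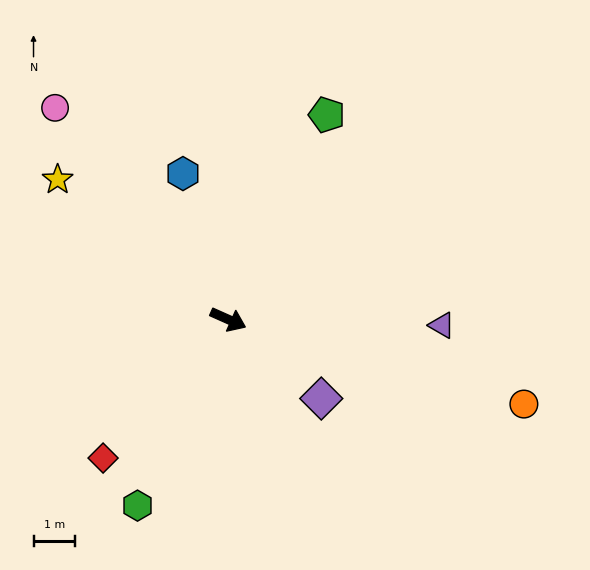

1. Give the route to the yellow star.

turn left 165°, forward 5.4 m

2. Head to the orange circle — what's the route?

turn left 8°, forward 7.5 m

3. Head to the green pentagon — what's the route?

turn left 88°, forward 5.5 m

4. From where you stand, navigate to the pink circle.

turn left 153°, forward 6.6 m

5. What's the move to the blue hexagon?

turn left 131°, forward 3.7 m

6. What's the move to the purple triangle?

turn left 22°, forward 5.2 m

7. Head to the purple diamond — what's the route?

turn right 16°, forward 3.0 m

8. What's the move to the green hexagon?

turn right 92°, forward 5.0 m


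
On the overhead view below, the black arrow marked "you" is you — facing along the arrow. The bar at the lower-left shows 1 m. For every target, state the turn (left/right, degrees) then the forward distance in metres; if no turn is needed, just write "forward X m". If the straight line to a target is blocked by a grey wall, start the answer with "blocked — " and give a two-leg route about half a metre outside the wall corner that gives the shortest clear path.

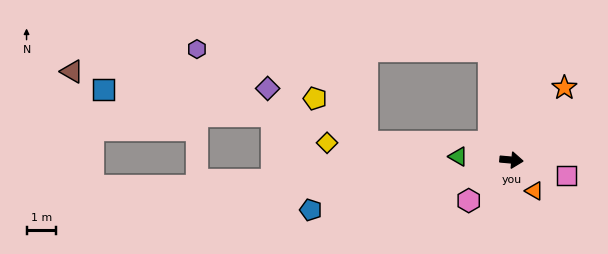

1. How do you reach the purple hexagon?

blocked — turn left 106°, forward 3.8 m, then turn left 79°, forward 9.9 m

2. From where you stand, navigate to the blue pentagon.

turn right 161°, forward 7.0 m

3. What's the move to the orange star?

turn left 59°, forward 3.0 m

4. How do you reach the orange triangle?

turn right 48°, forward 1.3 m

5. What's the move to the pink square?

turn right 10°, forward 1.9 m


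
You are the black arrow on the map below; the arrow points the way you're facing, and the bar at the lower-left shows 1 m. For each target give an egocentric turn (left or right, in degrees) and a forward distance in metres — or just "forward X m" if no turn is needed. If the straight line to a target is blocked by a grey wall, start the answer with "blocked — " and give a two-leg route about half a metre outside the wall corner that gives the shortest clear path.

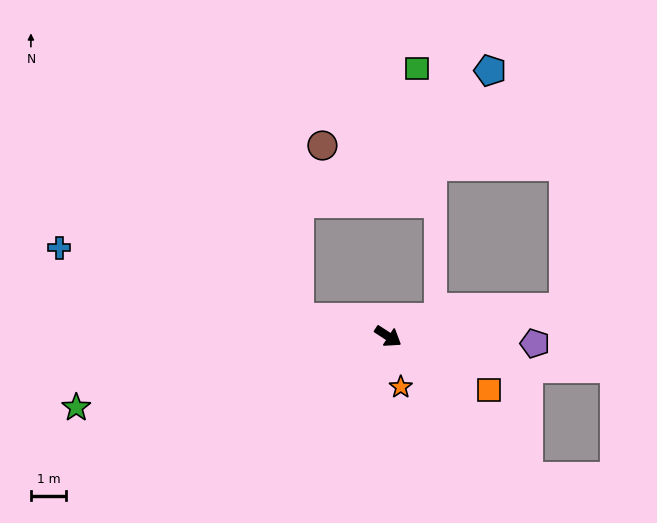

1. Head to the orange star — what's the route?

turn right 43°, forward 1.5 m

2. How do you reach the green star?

turn right 134°, forward 9.1 m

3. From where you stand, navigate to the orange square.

turn left 5°, forward 3.2 m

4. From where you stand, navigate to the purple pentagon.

turn left 30°, forward 4.2 m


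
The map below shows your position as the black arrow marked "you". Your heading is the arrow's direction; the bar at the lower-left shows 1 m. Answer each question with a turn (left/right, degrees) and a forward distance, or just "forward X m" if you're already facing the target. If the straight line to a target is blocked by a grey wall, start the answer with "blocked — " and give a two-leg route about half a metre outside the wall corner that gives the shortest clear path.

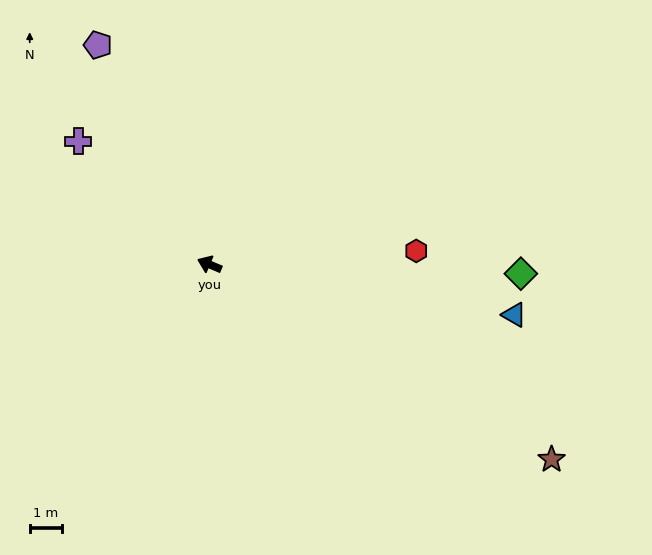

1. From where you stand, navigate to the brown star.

turn left 173°, forward 12.2 m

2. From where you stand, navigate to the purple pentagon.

turn right 40°, forward 7.7 m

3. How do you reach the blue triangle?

turn right 167°, forward 9.6 m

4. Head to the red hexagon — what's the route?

turn right 154°, forward 6.4 m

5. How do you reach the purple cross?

turn right 20°, forward 5.6 m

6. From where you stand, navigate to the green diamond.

turn right 159°, forward 9.7 m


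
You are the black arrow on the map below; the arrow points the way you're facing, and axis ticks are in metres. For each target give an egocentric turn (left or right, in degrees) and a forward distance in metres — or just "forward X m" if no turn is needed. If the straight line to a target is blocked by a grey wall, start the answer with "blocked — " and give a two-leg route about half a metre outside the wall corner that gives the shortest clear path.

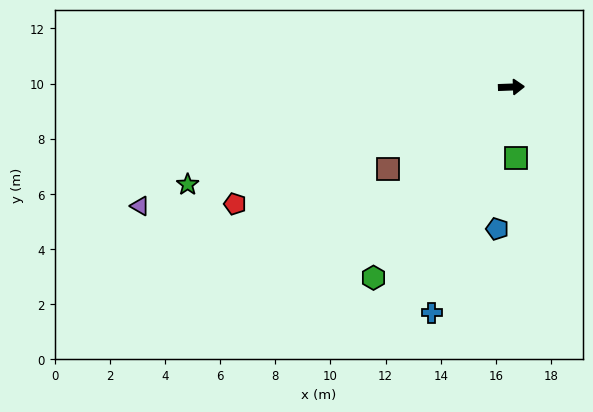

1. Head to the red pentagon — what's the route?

turn right 159°, forward 10.9 m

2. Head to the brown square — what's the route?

turn right 148°, forward 5.4 m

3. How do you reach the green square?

turn right 88°, forward 2.6 m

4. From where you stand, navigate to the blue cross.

turn right 111°, forward 8.7 m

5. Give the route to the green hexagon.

turn right 128°, forward 8.5 m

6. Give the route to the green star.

turn right 165°, forward 12.3 m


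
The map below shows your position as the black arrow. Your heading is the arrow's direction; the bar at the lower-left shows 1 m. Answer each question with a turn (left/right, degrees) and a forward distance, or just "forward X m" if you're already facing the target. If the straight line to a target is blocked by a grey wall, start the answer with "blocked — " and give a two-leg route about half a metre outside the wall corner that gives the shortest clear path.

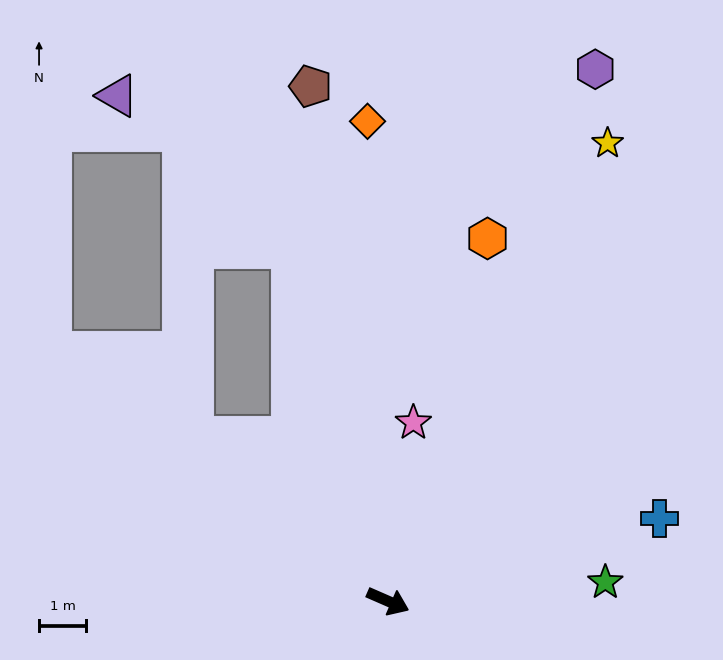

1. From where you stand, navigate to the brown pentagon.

turn left 122°, forward 11.0 m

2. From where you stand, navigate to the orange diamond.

turn left 116°, forward 10.2 m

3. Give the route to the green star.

turn left 29°, forward 4.6 m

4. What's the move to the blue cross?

turn left 40°, forward 6.0 m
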